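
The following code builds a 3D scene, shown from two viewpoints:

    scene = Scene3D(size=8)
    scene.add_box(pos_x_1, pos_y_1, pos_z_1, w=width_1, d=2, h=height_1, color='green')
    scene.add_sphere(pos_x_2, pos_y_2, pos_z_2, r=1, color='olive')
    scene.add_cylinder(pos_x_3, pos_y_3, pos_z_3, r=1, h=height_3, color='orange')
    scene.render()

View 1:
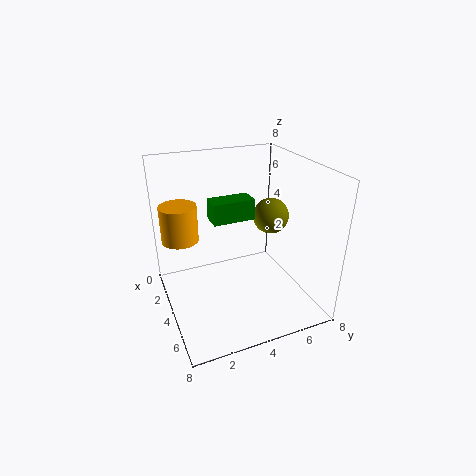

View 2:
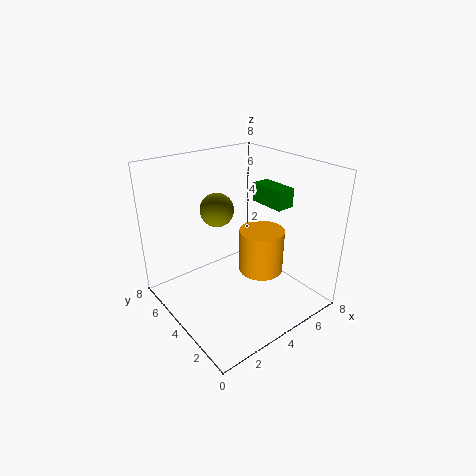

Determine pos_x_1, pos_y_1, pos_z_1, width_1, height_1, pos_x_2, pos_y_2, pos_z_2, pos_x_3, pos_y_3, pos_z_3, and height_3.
pos_x_1 = 5
pos_y_1 = 2
pos_z_1 = 6
width_1 = 1
height_1 = 1
pos_x_2 = 4
pos_y_2 = 6
pos_z_2 = 5
pos_x_3 = 3
pos_y_3 = 1
pos_z_3 = 4
height_3 = 2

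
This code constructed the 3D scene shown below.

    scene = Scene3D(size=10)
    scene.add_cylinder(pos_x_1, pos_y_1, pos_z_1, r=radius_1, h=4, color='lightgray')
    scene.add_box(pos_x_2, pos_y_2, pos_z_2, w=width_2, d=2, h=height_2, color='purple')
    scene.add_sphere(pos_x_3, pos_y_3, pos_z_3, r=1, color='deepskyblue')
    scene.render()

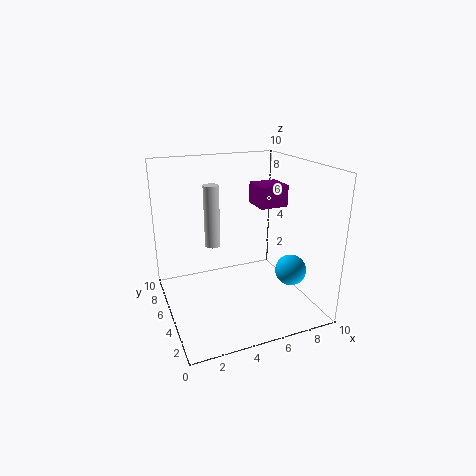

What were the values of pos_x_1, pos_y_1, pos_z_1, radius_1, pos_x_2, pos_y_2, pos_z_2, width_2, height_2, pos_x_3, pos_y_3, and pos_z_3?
pos_x_1 = 3, pos_y_1 = 4.5, pos_z_1 = 5, radius_1 = 0.5, pos_x_2 = 6.5, pos_y_2 = 4.5, pos_z_2 = 7, width_2 = 2, height_2 = 1.5, pos_x_3 = 7.5, pos_y_3 = 2, pos_z_3 = 3.5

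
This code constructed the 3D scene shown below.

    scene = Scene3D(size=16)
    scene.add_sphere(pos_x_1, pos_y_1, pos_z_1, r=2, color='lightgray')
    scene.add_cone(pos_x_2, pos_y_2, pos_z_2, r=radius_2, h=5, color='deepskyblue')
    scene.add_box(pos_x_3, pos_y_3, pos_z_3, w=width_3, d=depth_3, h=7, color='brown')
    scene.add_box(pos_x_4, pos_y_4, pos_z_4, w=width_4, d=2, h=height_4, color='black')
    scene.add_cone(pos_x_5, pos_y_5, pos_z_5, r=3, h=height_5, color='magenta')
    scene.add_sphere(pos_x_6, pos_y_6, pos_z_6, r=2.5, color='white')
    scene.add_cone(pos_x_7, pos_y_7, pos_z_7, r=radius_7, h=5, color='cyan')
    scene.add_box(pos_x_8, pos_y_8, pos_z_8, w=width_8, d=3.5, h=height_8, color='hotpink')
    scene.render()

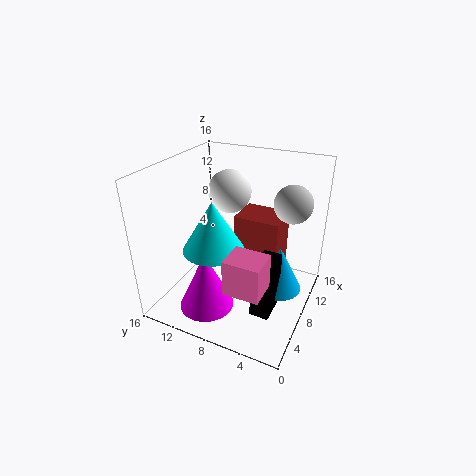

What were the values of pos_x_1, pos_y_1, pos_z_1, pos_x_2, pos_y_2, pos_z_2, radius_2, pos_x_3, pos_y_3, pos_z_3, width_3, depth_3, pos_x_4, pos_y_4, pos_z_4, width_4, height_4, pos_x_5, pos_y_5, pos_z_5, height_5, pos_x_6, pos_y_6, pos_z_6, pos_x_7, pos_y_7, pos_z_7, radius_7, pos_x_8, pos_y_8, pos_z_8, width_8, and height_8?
pos_x_1 = 9.5
pos_y_1 = 2.5
pos_z_1 = 12.5
pos_x_2 = 8
pos_y_2 = 3
pos_z_2 = 3
radius_2 = 2.5
pos_x_3 = 8
pos_y_3 = 3.5
pos_z_3 = 3.5
width_3 = 4
depth_3 = 5
pos_x_4 = 3.5
pos_y_4 = 2.5
pos_z_4 = 2
width_4 = 3.5
height_4 = 6
pos_x_5 = 4
pos_y_5 = 10
pos_z_5 = 1
height_5 = 6.5
pos_x_6 = 11
pos_y_6 = 10.5
pos_z_6 = 12
pos_x_7 = 3.5
pos_y_7 = 8.5
pos_z_7 = 9
radius_7 = 3
pos_x_8 = 0.5
pos_y_8 = 2.5
pos_z_8 = 6.5
width_8 = 3
height_8 = 3.5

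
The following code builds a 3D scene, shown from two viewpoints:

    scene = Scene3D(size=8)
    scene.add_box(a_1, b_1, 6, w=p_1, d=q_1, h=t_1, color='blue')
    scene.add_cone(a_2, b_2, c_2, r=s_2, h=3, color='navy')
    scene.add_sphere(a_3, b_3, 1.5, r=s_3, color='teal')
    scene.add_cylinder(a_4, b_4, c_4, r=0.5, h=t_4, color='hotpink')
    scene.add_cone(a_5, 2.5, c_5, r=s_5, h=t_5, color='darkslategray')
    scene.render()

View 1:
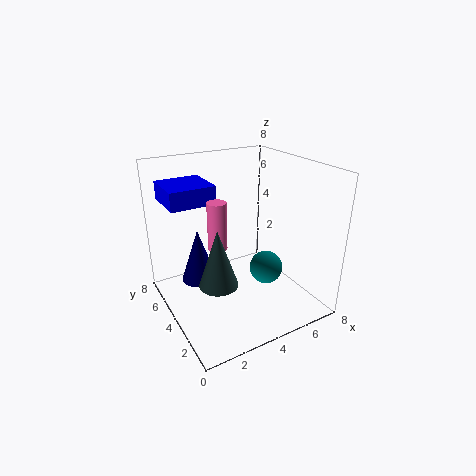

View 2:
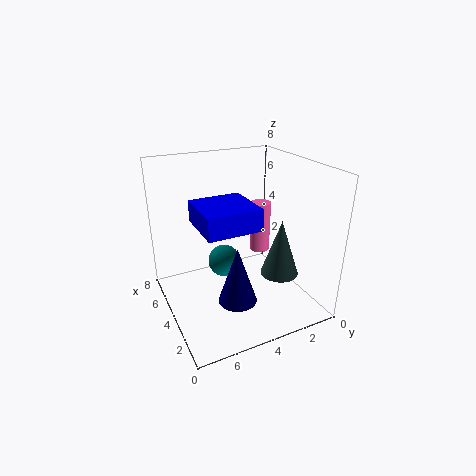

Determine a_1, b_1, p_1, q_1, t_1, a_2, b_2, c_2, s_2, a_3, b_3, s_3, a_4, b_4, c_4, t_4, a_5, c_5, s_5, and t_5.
a_1 = 0.5
b_1 = 4.5
p_1 = 2.5
q_1 = 2.5
t_1 = 1
a_2 = 2
b_2 = 5
c_2 = 1.5
s_2 = 1
a_3 = 6
b_3 = 4
s_3 = 1
a_4 = 2.5
b_4 = 3.5
c_4 = 4
t_4 = 2.5
a_5 = 2
c_5 = 2.5
s_5 = 1
t_5 = 3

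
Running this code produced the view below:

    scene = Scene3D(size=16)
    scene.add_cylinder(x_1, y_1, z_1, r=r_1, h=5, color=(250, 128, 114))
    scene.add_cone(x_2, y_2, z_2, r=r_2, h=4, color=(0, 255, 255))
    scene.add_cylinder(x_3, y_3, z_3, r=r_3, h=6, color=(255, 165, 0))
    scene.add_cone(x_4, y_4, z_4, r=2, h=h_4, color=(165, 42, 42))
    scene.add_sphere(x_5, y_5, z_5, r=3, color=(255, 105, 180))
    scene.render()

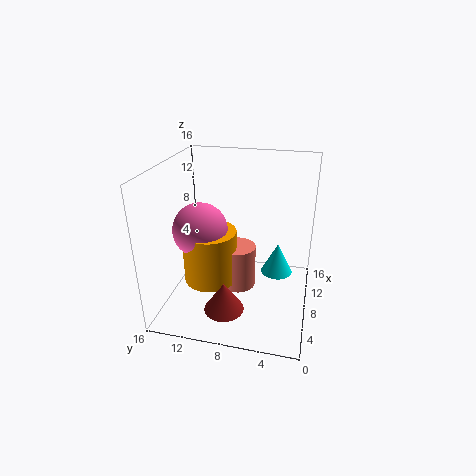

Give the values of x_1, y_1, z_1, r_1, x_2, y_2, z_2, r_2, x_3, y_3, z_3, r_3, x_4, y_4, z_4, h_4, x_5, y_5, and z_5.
x_1 = 8, y_1 = 8, z_1 = 2, r_1 = 2, x_2 = 13, y_2 = 4, z_2 = 1, r_2 = 2, x_3 = 7, y_3 = 11, z_3 = 3, r_3 = 3, x_4 = 2, y_4 = 8, z_4 = 3, h_4 = 3, x_5 = 7, y_5 = 12, z_5 = 9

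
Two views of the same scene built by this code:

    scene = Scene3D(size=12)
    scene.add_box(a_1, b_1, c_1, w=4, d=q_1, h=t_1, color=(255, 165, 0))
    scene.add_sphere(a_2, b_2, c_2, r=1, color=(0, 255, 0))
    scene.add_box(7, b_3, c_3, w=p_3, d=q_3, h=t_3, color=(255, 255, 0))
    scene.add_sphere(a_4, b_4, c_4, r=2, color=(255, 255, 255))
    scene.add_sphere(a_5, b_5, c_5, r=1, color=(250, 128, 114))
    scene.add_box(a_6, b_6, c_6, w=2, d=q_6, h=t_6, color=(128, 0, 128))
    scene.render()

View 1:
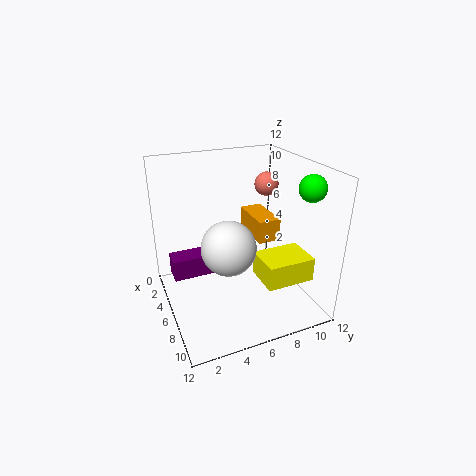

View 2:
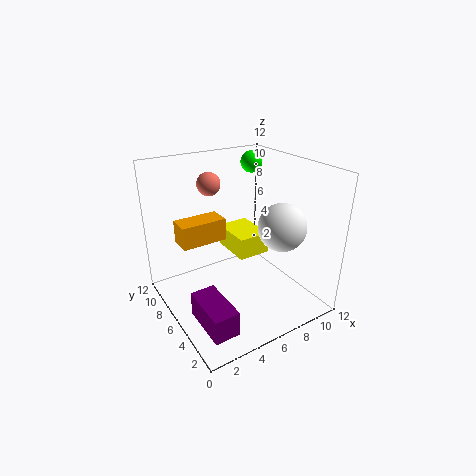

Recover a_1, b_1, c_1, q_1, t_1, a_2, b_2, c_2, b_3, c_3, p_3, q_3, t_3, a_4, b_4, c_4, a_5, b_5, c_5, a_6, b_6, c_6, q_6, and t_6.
a_1 = 2; b_1 = 8; c_1 = 5; q_1 = 2; t_1 = 2; a_2 = 10; b_2 = 10; c_2 = 11; b_3 = 7; c_3 = 3; p_3 = 3; q_3 = 4; t_3 = 2; a_4 = 9; b_4 = 4; c_4 = 7; a_5 = 5; b_5 = 9; c_5 = 10; a_6 = 1; b_6 = 1; c_6 = 1; q_6 = 4; t_6 = 2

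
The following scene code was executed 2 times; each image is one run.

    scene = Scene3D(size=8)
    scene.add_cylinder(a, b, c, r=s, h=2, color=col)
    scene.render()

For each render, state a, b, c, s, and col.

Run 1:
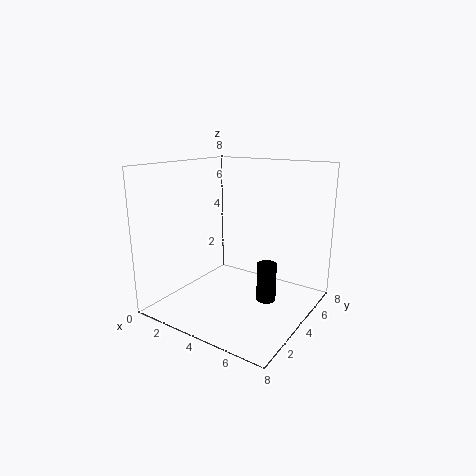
a = 6.25, b = 3.25, c = 1.25, s = 0.5, col = 'black'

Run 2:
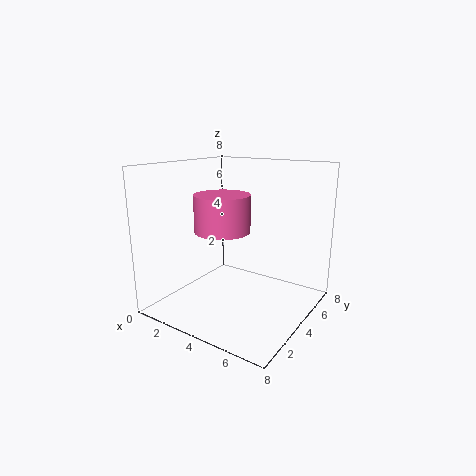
a = 3.5, b = 3.25, c = 4.5, s = 1.5, col = 'hotpink'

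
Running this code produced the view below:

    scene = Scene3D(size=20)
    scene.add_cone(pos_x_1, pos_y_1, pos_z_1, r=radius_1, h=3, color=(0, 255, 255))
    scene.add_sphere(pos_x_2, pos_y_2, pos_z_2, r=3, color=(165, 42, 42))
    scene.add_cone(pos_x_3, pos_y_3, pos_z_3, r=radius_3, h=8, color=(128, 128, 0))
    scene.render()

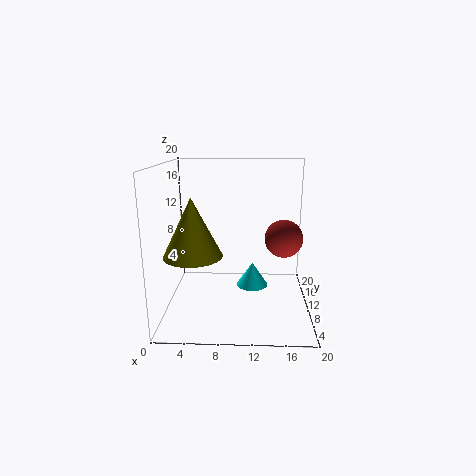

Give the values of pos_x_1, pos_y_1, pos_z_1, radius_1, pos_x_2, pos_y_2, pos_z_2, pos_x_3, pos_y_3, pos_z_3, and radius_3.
pos_x_1 = 12; pos_y_1 = 6; pos_z_1 = 5; radius_1 = 2; pos_x_2 = 17; pos_y_2 = 16; pos_z_2 = 8; pos_x_3 = 4; pos_y_3 = 8; pos_z_3 = 8; radius_3 = 4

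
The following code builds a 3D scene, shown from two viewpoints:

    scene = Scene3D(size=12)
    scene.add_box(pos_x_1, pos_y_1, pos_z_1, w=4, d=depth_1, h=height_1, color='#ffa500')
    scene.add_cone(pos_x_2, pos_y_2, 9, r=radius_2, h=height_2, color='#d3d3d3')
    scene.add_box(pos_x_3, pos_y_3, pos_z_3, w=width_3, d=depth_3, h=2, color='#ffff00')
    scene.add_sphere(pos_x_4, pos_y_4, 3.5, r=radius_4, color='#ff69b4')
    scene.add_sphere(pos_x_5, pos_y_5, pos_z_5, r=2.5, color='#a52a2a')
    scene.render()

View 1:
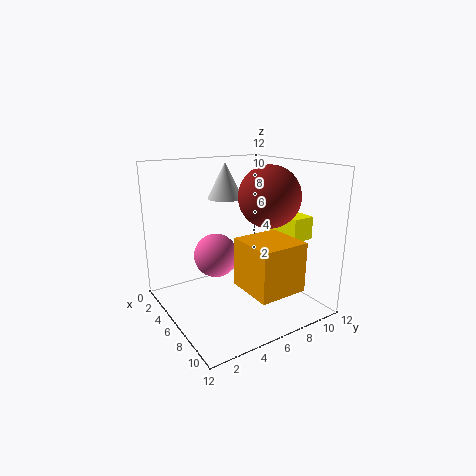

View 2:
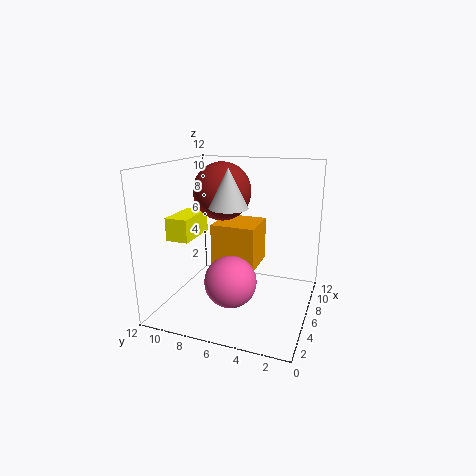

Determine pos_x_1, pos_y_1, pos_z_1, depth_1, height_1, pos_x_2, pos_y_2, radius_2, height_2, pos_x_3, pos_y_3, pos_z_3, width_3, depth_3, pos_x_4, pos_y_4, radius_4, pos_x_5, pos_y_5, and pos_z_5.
pos_x_1 = 7
pos_y_1 = 5
pos_z_1 = 2.5
depth_1 = 4
height_1 = 4
pos_x_2 = 4
pos_y_2 = 6
radius_2 = 1.5
height_2 = 3
pos_x_3 = 4.5
pos_y_3 = 10
pos_z_3 = 5.5
width_3 = 4
depth_3 = 2
pos_x_4 = 3
pos_y_4 = 5.5
radius_4 = 2
pos_x_5 = 7.5
pos_y_5 = 8
pos_z_5 = 9.5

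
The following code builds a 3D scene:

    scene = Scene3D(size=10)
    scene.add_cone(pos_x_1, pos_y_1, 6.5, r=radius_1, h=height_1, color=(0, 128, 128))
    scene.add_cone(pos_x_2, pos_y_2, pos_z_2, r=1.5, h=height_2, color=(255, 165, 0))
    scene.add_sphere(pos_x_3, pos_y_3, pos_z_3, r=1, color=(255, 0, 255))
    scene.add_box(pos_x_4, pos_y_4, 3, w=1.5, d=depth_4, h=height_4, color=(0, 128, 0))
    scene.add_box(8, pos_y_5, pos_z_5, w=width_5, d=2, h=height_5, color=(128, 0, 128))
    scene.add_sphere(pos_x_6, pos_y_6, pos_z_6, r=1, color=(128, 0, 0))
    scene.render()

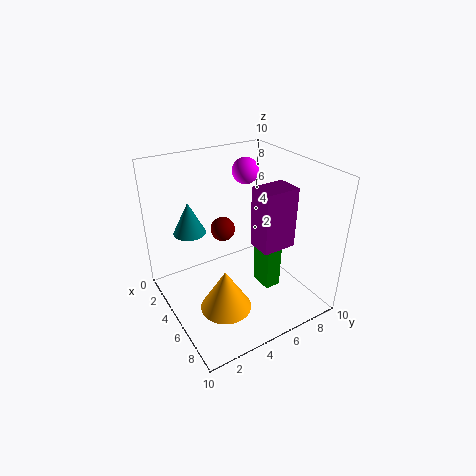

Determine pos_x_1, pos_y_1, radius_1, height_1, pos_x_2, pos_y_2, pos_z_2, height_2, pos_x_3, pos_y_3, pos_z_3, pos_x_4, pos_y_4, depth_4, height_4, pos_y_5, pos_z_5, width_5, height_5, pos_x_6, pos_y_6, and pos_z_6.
pos_x_1 = 5
pos_y_1 = 1.5
radius_1 = 1
height_1 = 2
pos_x_2 = 8.5
pos_y_2 = 2
pos_z_2 = 3
height_2 = 2.5
pos_x_3 = 2
pos_y_3 = 7.5
pos_z_3 = 8.5
pos_x_4 = 7
pos_y_4 = 5
depth_4 = 1
height_4 = 3.5
pos_y_5 = 4
pos_z_5 = 6.5
width_5 = 1.5
height_5 = 3.5
pos_x_6 = 1
pos_y_6 = 6
pos_z_6 = 3.5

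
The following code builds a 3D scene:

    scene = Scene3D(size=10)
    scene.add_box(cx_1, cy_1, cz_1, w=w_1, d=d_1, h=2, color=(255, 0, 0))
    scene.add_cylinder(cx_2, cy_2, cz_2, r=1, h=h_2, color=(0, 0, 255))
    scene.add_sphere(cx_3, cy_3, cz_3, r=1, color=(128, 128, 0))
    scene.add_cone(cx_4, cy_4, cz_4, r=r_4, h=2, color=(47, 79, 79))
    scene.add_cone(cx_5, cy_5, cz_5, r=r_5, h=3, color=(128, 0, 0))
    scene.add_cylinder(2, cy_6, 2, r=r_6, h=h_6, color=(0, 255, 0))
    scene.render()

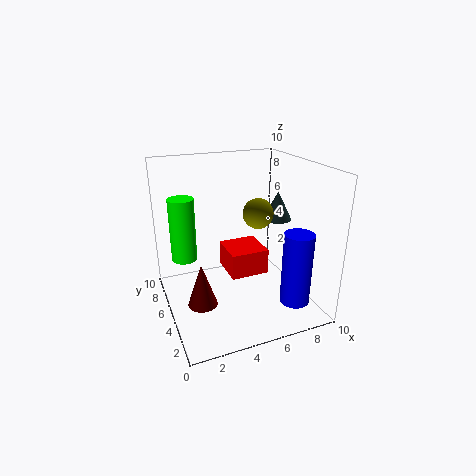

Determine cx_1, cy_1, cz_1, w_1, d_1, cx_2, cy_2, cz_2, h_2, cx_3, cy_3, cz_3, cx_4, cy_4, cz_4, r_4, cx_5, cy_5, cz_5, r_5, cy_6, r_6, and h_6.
cx_1 = 5, cy_1 = 6, cz_1 = 1, w_1 = 3, d_1 = 3, cx_2 = 8, cy_2 = 2, cz_2 = 1, h_2 = 5, cx_3 = 6, cy_3 = 4, cz_3 = 7, cx_4 = 8, cy_4 = 5, cz_4 = 6, r_4 = 1, cx_5 = 2, cy_5 = 4, cz_5 = 1, r_5 = 1, cy_6 = 9, r_6 = 1, h_6 = 5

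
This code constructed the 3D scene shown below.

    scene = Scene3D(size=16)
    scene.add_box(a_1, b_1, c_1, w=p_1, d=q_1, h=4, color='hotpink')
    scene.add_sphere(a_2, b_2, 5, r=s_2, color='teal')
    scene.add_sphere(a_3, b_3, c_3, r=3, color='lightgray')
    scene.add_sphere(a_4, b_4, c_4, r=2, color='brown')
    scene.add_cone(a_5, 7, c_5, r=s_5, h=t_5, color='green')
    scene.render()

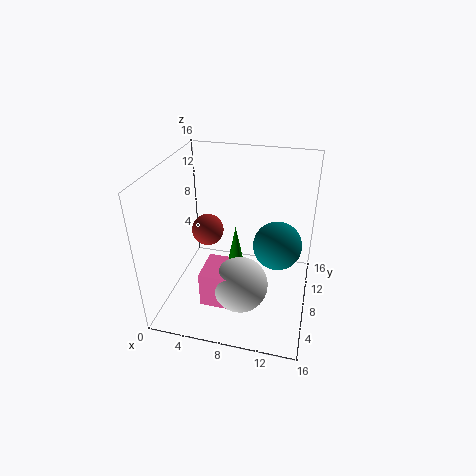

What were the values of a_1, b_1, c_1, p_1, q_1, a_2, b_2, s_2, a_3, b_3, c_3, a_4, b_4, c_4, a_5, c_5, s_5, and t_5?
a_1 = 5
b_1 = 3
c_1 = 2
p_1 = 5
q_1 = 4
a_2 = 12
b_2 = 12
s_2 = 3
a_3 = 9
b_3 = 5
c_3 = 4
a_4 = 3
b_4 = 12
c_4 = 6
a_5 = 8
c_5 = 5
s_5 = 1
t_5 = 5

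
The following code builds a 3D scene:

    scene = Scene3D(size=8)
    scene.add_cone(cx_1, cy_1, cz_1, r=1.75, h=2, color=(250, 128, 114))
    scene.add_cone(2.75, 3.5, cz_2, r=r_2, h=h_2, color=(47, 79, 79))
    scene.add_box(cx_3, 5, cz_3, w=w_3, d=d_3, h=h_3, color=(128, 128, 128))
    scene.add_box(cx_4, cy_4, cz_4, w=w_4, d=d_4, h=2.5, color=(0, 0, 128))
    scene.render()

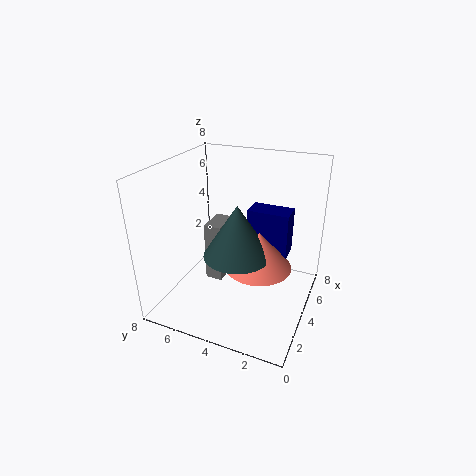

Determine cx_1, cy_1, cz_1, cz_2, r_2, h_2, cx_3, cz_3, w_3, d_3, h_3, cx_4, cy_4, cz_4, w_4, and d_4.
cx_1 = 3.25
cy_1 = 2.5
cz_1 = 3
cz_2 = 3.75
r_2 = 1.75
h_2 = 2.75
cx_3 = 3.75
cz_3 = 1
w_3 = 1.75
d_3 = 1
h_3 = 3.5
cx_4 = 4
cy_4 = 1.25
cz_4 = 3.25
w_4 = 1.25
d_4 = 2.25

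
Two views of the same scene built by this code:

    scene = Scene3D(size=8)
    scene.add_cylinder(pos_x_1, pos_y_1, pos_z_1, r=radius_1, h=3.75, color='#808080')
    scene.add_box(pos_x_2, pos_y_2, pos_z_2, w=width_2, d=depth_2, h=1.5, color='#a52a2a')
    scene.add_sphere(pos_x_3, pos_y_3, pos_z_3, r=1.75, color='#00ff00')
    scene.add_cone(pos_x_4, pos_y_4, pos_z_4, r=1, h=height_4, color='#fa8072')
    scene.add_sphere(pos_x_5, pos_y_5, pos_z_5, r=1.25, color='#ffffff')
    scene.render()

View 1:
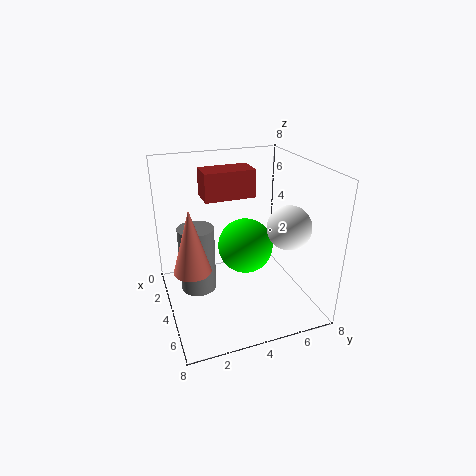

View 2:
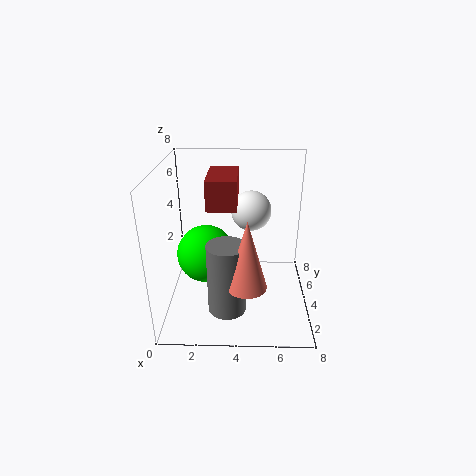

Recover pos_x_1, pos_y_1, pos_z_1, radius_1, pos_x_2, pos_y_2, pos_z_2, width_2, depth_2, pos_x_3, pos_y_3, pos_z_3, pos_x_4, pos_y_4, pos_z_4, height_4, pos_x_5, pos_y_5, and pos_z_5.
pos_x_1 = 3.5
pos_y_1 = 1.75
pos_z_1 = 1
radius_1 = 1
pos_x_2 = 2.5
pos_y_2 = 2.25
pos_z_2 = 6.25
width_2 = 1.5
depth_2 = 2.75
pos_x_3 = 2
pos_y_3 = 5.25
pos_z_3 = 2.25
pos_x_4 = 4.5
pos_y_4 = 1.25
pos_z_4 = 2.75
height_4 = 3.5
pos_x_5 = 4.75
pos_y_5 = 6.75
pos_z_5 = 4.5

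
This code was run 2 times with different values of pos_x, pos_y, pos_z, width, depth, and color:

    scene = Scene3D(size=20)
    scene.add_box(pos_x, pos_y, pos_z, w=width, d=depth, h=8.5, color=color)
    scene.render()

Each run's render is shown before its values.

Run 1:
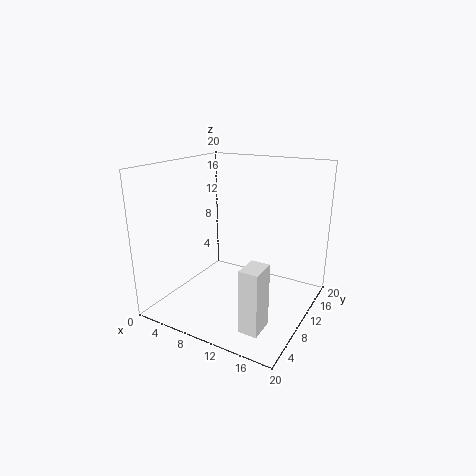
pos_x = 14
pos_y = 3
pos_z = 0.5
width = 2.5
depth = 3.5
color = 'white'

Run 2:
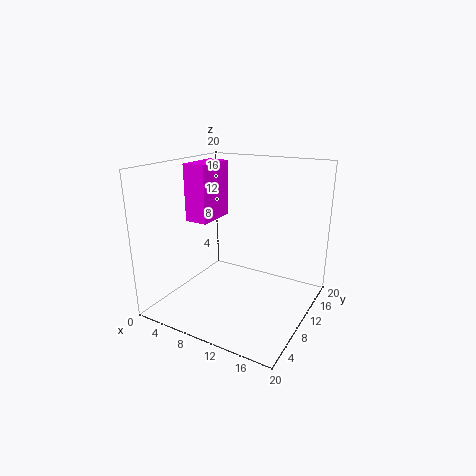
pos_x = 1
pos_y = 10
pos_z = 11
width = 3.5
depth = 6.5
color = 'magenta'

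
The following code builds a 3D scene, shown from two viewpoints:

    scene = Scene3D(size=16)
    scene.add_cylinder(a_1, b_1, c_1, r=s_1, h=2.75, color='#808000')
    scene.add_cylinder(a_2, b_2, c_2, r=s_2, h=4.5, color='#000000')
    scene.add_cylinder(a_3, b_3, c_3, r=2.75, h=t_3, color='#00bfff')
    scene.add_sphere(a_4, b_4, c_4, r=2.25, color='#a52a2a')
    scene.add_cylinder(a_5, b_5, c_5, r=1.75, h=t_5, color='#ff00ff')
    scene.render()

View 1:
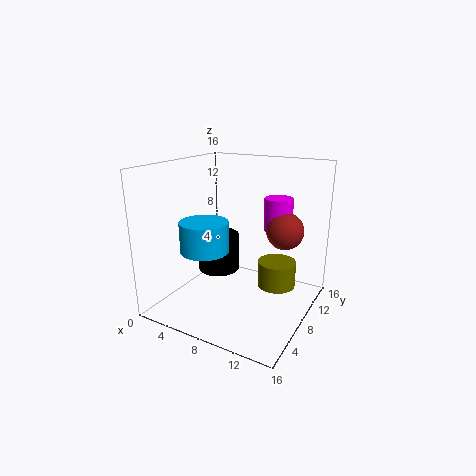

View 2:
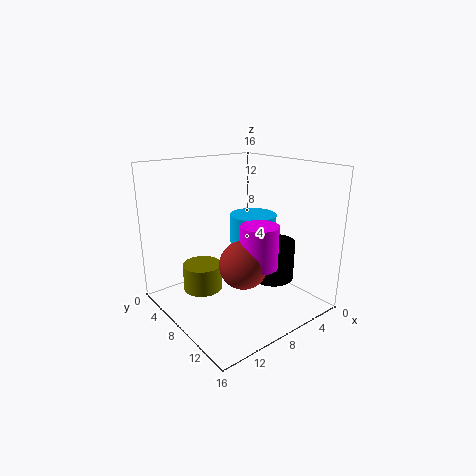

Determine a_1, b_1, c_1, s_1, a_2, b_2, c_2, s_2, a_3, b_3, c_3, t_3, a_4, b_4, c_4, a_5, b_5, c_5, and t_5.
a_1 = 12.75
b_1 = 8
c_1 = 3.5
s_1 = 2
a_2 = 4.25
b_2 = 9.75
c_2 = 2.75
s_2 = 2.5
a_3 = 4.5
b_3 = 6.5
c_3 = 6.25
t_3 = 3.5
a_4 = 11.5
b_4 = 13.25
c_4 = 7.75
a_5 = 10.25
b_5 = 14
c_5 = 7.5
t_5 = 4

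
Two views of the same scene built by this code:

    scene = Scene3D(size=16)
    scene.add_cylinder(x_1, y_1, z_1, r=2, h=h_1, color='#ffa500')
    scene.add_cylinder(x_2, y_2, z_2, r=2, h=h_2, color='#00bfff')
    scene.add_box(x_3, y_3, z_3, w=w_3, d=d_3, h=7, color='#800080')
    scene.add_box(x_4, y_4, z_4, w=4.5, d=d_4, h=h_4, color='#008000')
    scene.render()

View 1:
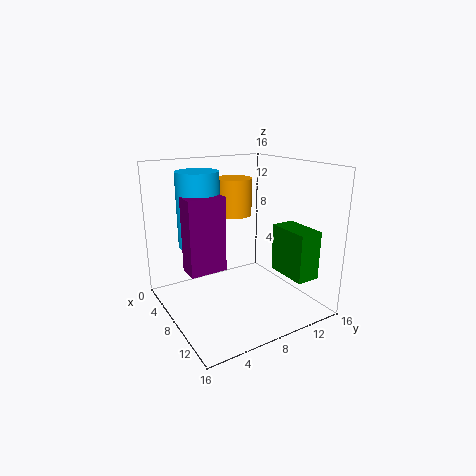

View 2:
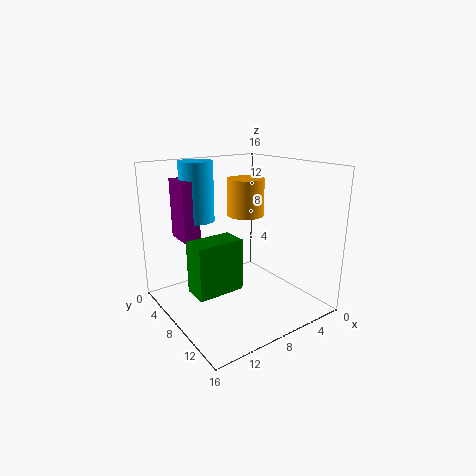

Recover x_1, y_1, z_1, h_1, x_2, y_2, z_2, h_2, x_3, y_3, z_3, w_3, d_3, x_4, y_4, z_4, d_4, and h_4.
x_1 = 7, y_1 = 8, z_1 = 10.5, h_1 = 4, x_2 = 10, y_2 = 2.5, z_2 = 9, h_2 = 7, x_3 = 10.5, y_3 = 0.5, z_3 = 7, w_3 = 2, d_3 = 3.5, x_4 = 11, y_4 = 10.5, z_4 = 5, d_4 = 2.5, h_4 = 5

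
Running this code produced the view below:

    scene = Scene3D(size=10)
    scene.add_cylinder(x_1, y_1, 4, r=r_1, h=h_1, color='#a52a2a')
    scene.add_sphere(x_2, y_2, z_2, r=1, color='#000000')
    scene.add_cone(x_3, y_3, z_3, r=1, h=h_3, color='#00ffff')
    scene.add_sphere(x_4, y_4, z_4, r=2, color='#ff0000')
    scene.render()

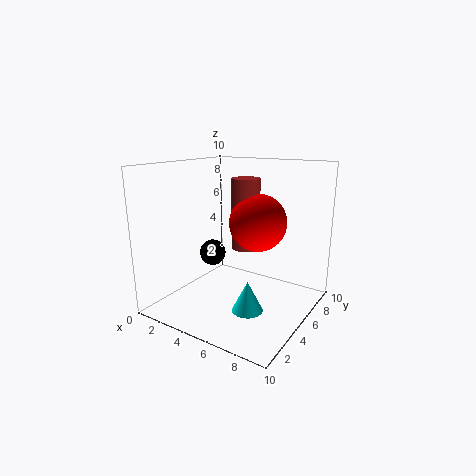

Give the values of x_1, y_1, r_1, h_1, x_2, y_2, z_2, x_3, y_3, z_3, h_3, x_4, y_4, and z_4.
x_1 = 5
y_1 = 6
r_1 = 1
h_1 = 5
x_2 = 2
y_2 = 6
z_2 = 3
x_3 = 7
y_3 = 3
z_3 = 1
h_3 = 2
x_4 = 6
y_4 = 6
z_4 = 6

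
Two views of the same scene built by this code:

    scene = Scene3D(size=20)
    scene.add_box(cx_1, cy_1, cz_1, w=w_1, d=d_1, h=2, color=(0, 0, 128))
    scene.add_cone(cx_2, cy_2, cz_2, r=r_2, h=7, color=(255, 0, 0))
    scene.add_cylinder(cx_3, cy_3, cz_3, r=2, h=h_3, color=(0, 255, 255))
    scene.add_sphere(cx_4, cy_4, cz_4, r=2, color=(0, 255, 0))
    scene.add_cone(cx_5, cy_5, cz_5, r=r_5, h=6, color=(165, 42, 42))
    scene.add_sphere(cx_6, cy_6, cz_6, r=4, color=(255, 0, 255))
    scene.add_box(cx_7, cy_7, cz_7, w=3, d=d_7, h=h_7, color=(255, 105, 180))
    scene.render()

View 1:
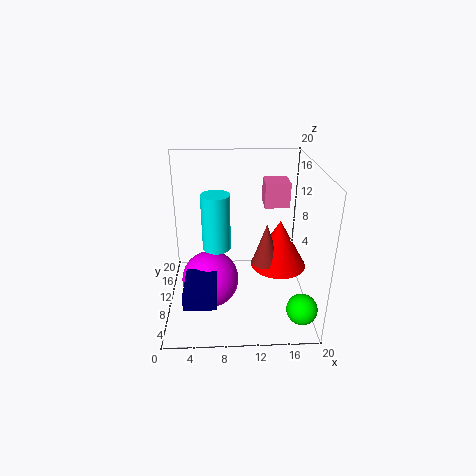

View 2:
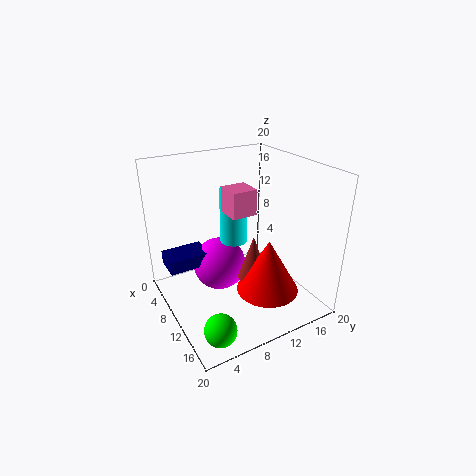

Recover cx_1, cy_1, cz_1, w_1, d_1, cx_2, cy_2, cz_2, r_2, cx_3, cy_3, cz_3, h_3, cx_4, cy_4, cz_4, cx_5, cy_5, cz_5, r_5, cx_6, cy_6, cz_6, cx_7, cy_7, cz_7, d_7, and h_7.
cx_1 = 3; cy_1 = 1; cz_1 = 5; w_1 = 4; d_1 = 6; cx_2 = 16; cy_2 = 11; cz_2 = 5; r_2 = 4; cx_3 = 7; cy_3 = 11; cz_3 = 8; h_3 = 8; cx_4 = 18; cy_4 = 3; cz_4 = 3; cx_5 = 14; cy_5 = 10; cz_5 = 6; r_5 = 2; cx_6 = 6; cy_6 = 9; cz_6 = 4; cx_7 = 13; cy_7 = 6; cz_7 = 16; d_7 = 3; h_7 = 3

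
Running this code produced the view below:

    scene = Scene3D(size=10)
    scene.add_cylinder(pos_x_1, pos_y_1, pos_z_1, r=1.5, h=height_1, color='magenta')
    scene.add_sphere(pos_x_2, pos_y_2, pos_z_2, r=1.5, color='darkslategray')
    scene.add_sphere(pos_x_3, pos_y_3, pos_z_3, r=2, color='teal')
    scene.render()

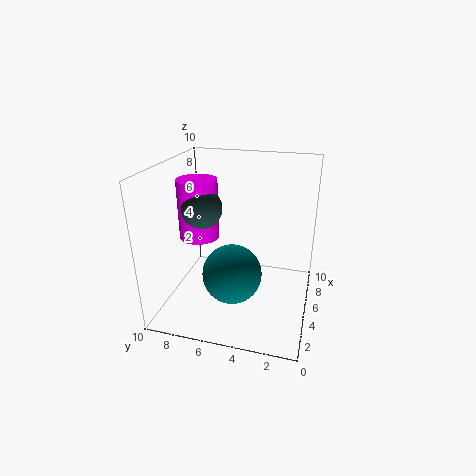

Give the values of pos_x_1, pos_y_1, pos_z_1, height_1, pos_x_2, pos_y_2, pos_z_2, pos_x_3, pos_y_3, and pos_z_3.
pos_x_1 = 6.5; pos_y_1 = 8.5; pos_z_1 = 4; height_1 = 4.5; pos_x_2 = 6; pos_y_2 = 8; pos_z_2 = 6.5; pos_x_3 = 3.5; pos_y_3 = 5; pos_z_3 = 3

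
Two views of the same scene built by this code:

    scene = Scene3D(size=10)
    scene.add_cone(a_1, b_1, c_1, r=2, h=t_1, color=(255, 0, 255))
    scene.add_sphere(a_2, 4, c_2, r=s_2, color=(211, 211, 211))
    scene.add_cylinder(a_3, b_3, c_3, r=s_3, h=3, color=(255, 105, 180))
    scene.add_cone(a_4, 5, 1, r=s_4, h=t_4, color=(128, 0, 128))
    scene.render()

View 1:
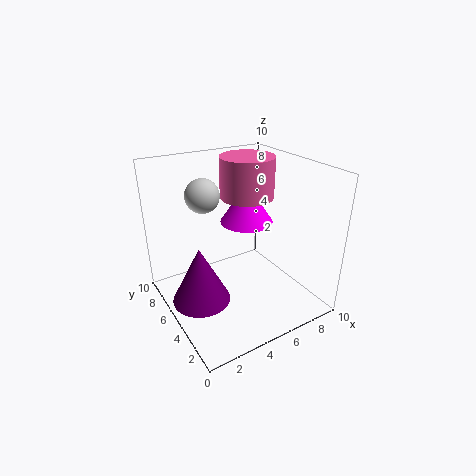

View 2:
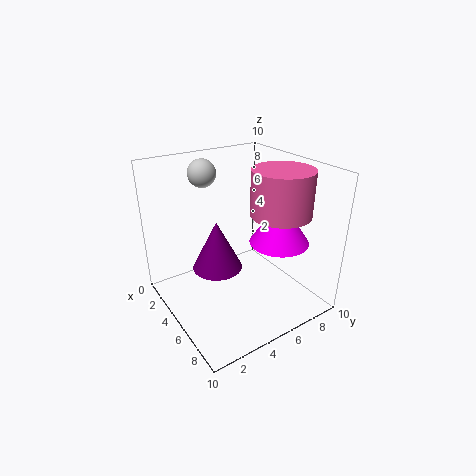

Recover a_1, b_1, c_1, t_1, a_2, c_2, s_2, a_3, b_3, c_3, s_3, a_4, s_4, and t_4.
a_1 = 7; b_1 = 7; c_1 = 5; t_1 = 3; a_2 = 2; c_2 = 9; s_2 = 1; a_3 = 7; b_3 = 7; c_3 = 7; s_3 = 2; a_4 = 2; s_4 = 2; t_4 = 4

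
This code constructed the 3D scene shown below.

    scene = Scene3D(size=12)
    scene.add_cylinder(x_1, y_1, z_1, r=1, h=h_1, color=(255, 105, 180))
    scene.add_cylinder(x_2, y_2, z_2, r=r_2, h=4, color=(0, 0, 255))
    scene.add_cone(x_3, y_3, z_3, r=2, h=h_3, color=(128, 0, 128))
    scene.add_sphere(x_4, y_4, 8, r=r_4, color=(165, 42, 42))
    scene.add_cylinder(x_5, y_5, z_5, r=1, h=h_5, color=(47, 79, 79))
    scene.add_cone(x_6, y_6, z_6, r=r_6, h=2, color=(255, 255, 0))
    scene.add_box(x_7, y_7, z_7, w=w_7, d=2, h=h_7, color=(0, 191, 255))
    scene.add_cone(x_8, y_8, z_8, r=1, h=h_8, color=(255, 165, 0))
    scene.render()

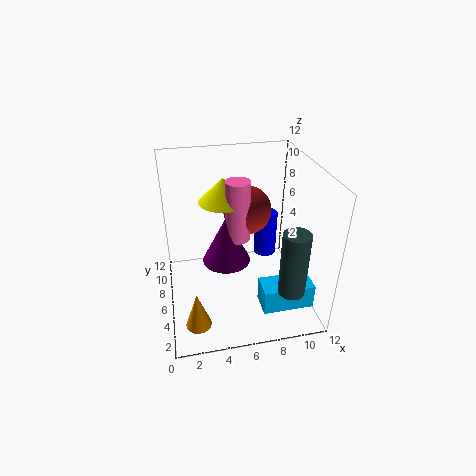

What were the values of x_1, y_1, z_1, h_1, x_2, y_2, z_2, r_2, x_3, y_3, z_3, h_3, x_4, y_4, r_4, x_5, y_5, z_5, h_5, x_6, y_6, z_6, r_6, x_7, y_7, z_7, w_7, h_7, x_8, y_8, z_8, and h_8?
x_1 = 6
y_1 = 6
z_1 = 6
h_1 = 5
x_2 = 9
y_2 = 8
z_2 = 3
r_2 = 1
x_3 = 5
y_3 = 6
z_3 = 4
h_3 = 4
x_4 = 7
y_4 = 7
r_4 = 2
x_5 = 9
y_5 = 1
z_5 = 4
h_5 = 5
x_6 = 5
y_6 = 7
z_6 = 9
r_6 = 2
x_7 = 7
y_7 = 1
z_7 = 2
w_7 = 4
h_7 = 2
x_8 = 2
y_8 = 2
z_8 = 1
h_8 = 3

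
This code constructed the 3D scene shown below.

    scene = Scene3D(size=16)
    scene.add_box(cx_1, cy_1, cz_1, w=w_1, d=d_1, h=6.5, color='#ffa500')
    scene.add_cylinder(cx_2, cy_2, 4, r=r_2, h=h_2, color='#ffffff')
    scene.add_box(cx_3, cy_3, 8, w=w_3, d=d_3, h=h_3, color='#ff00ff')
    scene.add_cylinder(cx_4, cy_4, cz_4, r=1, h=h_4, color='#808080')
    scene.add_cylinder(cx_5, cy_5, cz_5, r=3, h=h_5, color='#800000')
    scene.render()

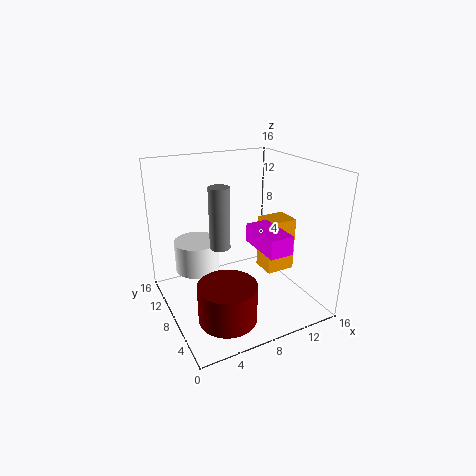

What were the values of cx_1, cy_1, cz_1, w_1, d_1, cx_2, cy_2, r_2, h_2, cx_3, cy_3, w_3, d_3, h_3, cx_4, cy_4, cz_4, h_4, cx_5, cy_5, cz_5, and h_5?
cx_1 = 12
cy_1 = 7.5
cz_1 = 2.5
w_1 = 3.5
d_1 = 3
cx_2 = 4
cy_2 = 10.5
r_2 = 2.5
h_2 = 3.5
cx_3 = 8.5
cy_3 = 2
w_3 = 2.5
d_3 = 5
h_3 = 2
cx_4 = 4.5
cy_4 = 5
cz_4 = 9
h_4 = 6
cx_5 = 4.5
cy_5 = 3.5
cz_5 = 1.5
h_5 = 4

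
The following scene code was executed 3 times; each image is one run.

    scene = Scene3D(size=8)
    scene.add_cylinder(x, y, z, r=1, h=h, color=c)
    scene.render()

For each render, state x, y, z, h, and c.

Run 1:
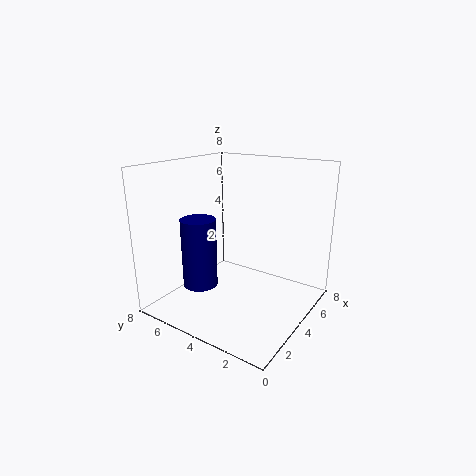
x = 3, y = 6, z = 1, h = 4, c = 'navy'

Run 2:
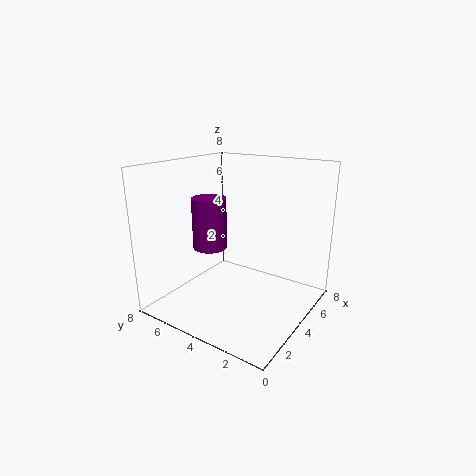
x = 4, y = 6, z = 3, h = 3, c = 'purple'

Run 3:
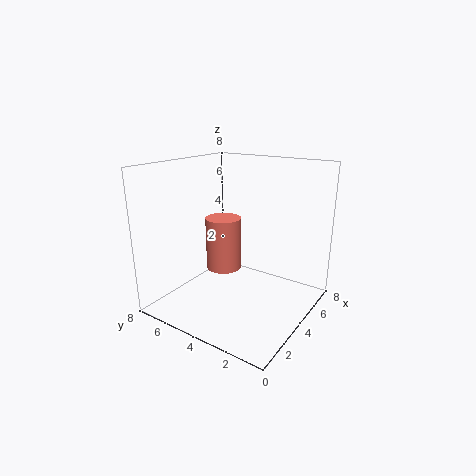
x = 4, y = 5, z = 2, h = 3, c = 'salmon'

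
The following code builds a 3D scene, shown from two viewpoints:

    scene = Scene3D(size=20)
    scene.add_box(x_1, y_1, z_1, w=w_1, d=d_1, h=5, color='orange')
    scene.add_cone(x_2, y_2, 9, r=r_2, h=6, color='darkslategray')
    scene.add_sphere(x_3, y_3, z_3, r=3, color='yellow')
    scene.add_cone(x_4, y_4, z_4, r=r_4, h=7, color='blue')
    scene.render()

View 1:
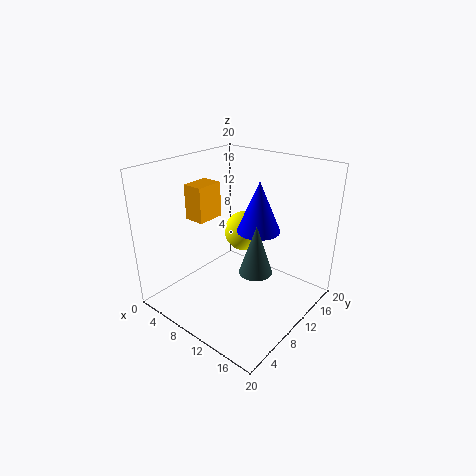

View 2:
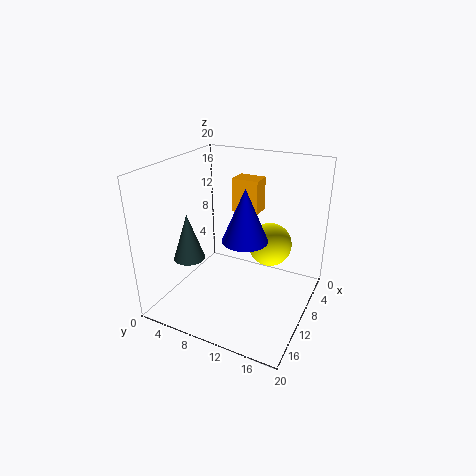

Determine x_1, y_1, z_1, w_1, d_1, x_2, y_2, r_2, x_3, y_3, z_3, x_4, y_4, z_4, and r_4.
x_1 = 3, y_1 = 7, z_1 = 12, w_1 = 3, d_1 = 4, x_2 = 16, y_2 = 6, r_2 = 2, x_3 = 8, y_3 = 14, z_3 = 9, x_4 = 12, y_4 = 12, z_4 = 11, r_4 = 3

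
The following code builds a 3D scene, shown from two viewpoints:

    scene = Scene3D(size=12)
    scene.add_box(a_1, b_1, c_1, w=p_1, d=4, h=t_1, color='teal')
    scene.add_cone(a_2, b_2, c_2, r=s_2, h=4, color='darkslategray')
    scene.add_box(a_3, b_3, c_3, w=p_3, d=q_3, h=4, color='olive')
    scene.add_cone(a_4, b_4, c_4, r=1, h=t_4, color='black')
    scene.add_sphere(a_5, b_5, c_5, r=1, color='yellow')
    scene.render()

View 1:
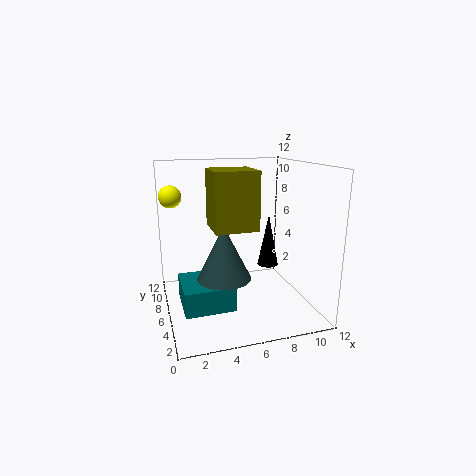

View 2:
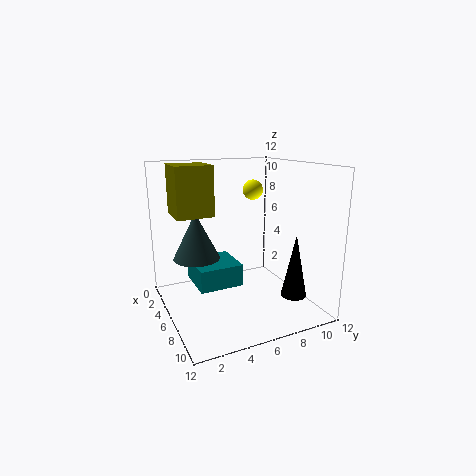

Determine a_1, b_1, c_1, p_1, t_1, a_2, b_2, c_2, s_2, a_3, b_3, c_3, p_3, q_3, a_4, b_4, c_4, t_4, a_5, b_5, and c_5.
a_1 = 1
b_1 = 3
c_1 = 1
p_1 = 4
t_1 = 2
a_2 = 4
b_2 = 3
c_2 = 4
s_2 = 2
a_3 = 3
b_3 = 1
c_3 = 8
p_3 = 3
q_3 = 3
a_4 = 10
b_4 = 9
c_4 = 2
t_4 = 5
a_5 = 1
b_5 = 10
c_5 = 9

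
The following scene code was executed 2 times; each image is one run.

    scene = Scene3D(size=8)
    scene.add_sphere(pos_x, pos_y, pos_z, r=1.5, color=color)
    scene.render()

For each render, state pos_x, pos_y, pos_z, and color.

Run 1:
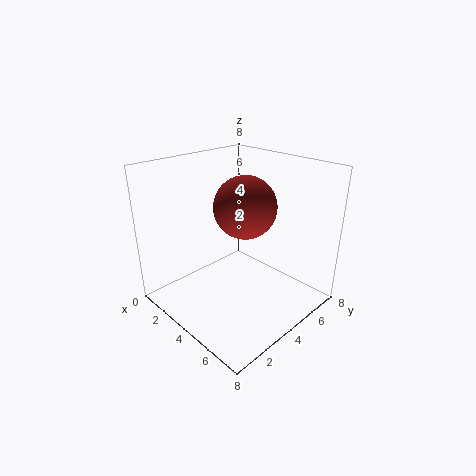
pos_x = 5.5; pos_y = 3; pos_z = 6.5; color = 'brown'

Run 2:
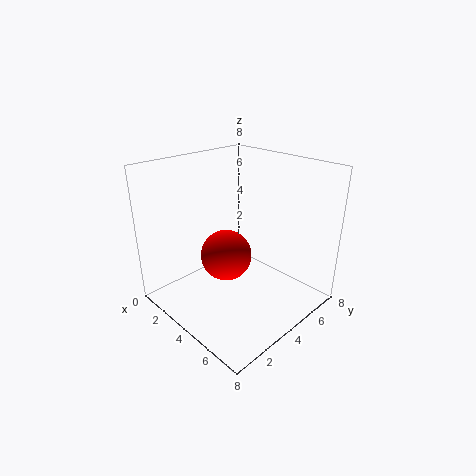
pos_x = 3; pos_y = 4; pos_z = 2.5; color = 'red'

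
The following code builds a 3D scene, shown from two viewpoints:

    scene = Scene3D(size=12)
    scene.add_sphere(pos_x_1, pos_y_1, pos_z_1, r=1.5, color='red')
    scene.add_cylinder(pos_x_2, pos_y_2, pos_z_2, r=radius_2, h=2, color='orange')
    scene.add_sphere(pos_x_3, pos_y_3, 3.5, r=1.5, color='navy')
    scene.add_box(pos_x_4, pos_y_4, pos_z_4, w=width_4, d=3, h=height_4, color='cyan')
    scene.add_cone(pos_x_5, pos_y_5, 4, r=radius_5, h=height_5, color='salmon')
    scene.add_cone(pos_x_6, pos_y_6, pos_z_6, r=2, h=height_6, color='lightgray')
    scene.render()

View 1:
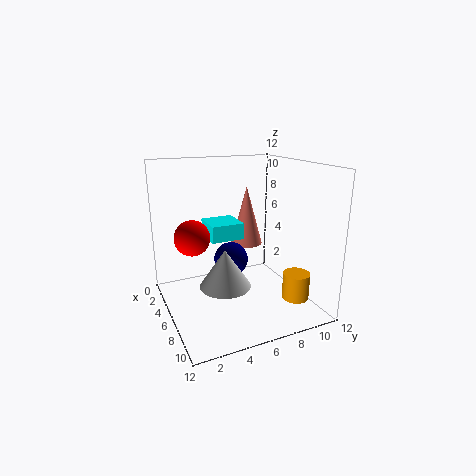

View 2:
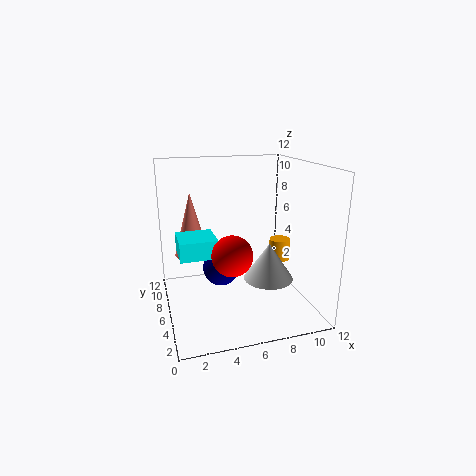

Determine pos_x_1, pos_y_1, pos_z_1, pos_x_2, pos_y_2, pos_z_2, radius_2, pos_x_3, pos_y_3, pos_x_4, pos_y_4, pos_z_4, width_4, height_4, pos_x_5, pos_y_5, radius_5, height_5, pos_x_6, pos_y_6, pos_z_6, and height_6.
pos_x_1 = 4.5, pos_y_1 = 2.5, pos_z_1 = 6, pos_x_2 = 11, pos_y_2 = 8.5, pos_z_2 = 2.5, radius_2 = 1, pos_x_3 = 4.5, pos_y_3 = 6, pos_x_4 = 1, pos_y_4 = 4.5, pos_z_4 = 5, width_4 = 3, height_4 = 1.5, pos_x_5 = 2.5, pos_y_5 = 8.5, radius_5 = 1.5, height_5 = 5.5, pos_x_6 = 8, pos_y_6 = 4, pos_z_6 = 3, height_6 = 3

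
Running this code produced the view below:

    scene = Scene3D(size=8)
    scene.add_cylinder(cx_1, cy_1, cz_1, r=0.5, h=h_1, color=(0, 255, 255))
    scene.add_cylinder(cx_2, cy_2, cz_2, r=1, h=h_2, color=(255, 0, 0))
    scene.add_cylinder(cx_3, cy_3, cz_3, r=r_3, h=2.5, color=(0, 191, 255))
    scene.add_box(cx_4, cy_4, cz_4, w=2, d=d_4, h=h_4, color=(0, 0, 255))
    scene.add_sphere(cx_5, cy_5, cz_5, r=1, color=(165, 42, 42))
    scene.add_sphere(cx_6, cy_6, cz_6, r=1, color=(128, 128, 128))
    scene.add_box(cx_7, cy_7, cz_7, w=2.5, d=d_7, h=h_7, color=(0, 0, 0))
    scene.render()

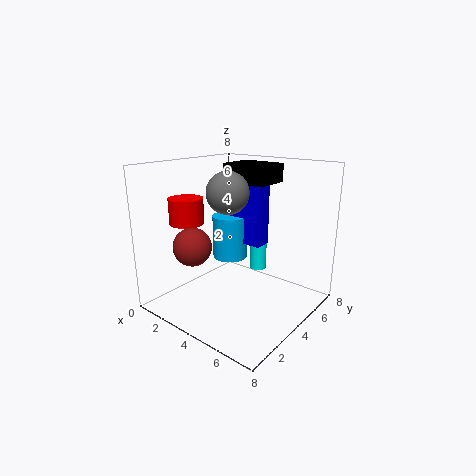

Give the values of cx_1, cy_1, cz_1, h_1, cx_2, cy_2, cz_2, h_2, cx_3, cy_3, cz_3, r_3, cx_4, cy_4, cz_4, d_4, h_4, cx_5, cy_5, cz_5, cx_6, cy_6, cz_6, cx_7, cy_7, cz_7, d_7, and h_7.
cx_1 = 4
cy_1 = 6
cz_1 = 1.5
h_1 = 2
cx_2 = 1
cy_2 = 3
cz_2 = 4.5
h_2 = 1.5
cx_3 = 3
cy_3 = 4.5
cz_3 = 2.5
r_3 = 1
cx_4 = 3
cy_4 = 4.5
cz_4 = 3.5
d_4 = 1
h_4 = 3.5
cx_5 = 3
cy_5 = 1.5
cz_5 = 4
cx_6 = 5
cy_6 = 2
cz_6 = 7
cx_7 = 3
cy_7 = 4
cz_7 = 7
d_7 = 2
h_7 = 1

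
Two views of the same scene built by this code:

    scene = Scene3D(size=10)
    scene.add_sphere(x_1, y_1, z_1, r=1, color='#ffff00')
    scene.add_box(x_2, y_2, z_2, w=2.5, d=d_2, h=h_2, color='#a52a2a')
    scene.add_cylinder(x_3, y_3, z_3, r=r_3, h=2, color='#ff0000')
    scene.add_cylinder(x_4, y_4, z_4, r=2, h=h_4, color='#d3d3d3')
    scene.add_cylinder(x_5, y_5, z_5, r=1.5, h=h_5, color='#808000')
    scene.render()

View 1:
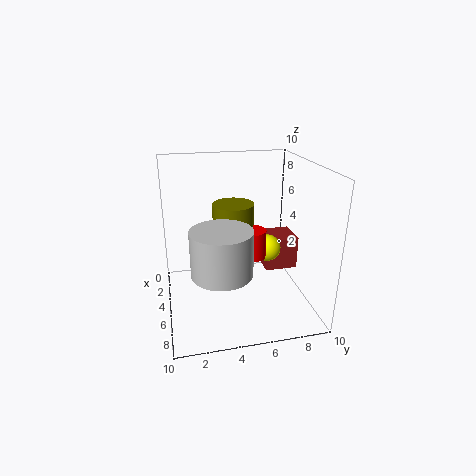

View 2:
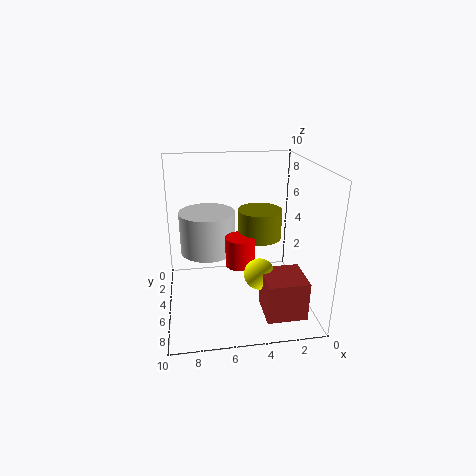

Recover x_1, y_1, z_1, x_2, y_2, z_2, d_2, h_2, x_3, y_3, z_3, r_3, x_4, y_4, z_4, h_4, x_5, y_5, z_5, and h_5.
x_1 = 4; y_1 = 7.5; z_1 = 3.5; x_2 = 1.5; y_2 = 7.5; z_2 = 1.5; d_2 = 2.5; h_2 = 2.5; x_3 = 5; y_3 = 6; z_3 = 3.5; r_3 = 1; x_4 = 7; y_4 = 3.5; z_4 = 3.5; h_4 = 3; x_5 = 3.5; y_5 = 5; z_5 = 5; h_5 = 2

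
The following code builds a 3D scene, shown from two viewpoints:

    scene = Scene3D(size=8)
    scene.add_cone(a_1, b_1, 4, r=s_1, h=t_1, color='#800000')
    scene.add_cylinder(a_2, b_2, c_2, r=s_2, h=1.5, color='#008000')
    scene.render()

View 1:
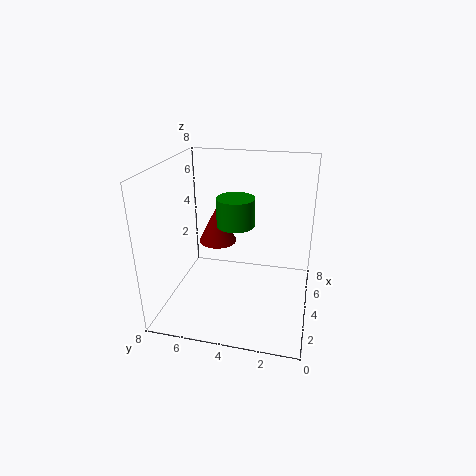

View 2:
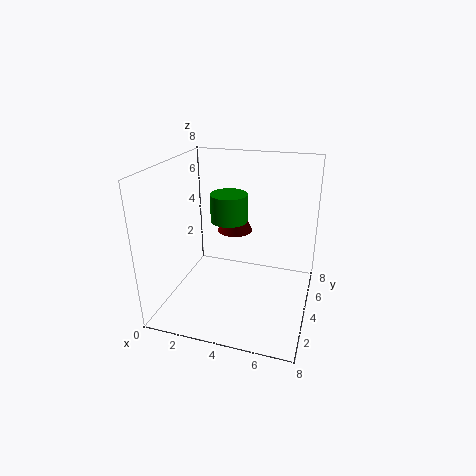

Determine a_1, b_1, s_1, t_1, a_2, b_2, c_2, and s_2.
a_1 = 3.5, b_1 = 5, s_1 = 1, t_1 = 2, a_2 = 3.5, b_2 = 4, c_2 = 5, s_2 = 1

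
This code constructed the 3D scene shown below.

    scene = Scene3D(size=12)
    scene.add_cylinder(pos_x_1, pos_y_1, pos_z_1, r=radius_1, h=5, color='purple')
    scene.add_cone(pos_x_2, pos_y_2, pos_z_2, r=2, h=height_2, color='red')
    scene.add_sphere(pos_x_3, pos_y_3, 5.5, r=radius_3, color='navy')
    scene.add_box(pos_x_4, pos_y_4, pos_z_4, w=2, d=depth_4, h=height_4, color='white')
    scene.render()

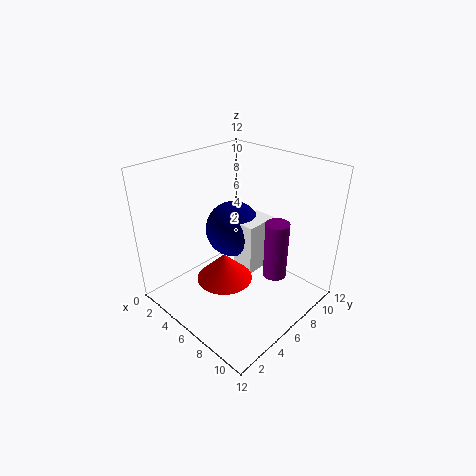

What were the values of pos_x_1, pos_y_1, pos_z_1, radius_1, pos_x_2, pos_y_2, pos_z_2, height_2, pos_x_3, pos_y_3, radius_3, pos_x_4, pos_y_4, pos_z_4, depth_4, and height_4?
pos_x_1 = 8.5, pos_y_1 = 8, pos_z_1 = 2.5, radius_1 = 1, pos_x_2 = 8, pos_y_2 = 2.5, pos_z_2 = 5, height_2 = 2, pos_x_3 = 4, pos_y_3 = 7.5, radius_3 = 2.5, pos_x_4 = 5, pos_y_4 = 6.5, pos_z_4 = 2.5, depth_4 = 3, height_4 = 4.5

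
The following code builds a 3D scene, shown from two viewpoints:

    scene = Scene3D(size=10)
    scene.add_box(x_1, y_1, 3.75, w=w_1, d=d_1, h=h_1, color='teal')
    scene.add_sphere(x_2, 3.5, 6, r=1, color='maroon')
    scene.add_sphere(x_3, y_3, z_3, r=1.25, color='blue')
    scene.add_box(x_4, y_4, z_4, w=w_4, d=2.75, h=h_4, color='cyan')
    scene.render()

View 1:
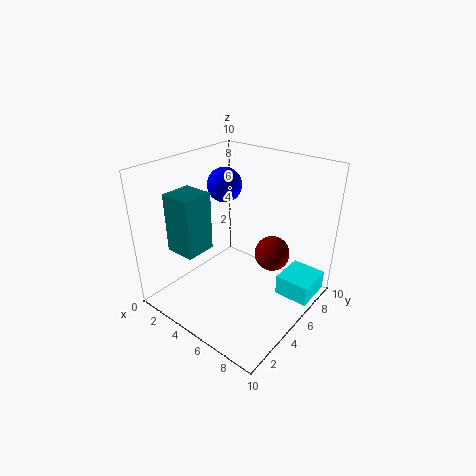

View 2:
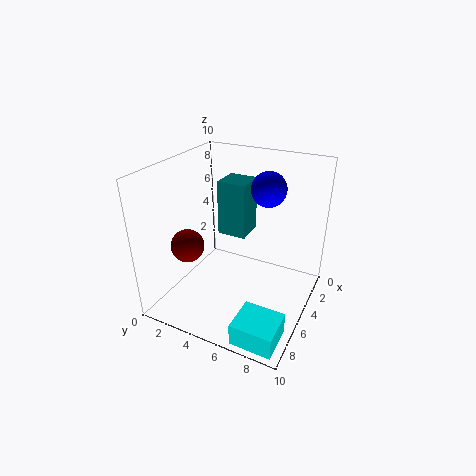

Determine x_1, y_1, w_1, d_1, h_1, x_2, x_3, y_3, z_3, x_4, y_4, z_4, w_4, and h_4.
x_1 = 0.75, y_1 = 2.25, w_1 = 2.25, d_1 = 2.25, h_1 = 4.25, x_2 = 8.75, x_3 = 2.75, y_3 = 6.25, z_3 = 8, x_4 = 7.25, y_4 = 6.75, z_4 = 0.25, w_4 = 2.5, h_4 = 1.5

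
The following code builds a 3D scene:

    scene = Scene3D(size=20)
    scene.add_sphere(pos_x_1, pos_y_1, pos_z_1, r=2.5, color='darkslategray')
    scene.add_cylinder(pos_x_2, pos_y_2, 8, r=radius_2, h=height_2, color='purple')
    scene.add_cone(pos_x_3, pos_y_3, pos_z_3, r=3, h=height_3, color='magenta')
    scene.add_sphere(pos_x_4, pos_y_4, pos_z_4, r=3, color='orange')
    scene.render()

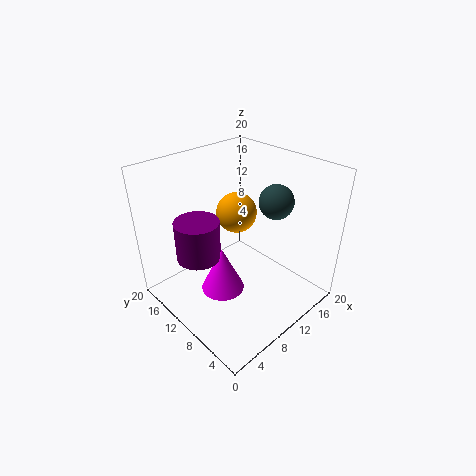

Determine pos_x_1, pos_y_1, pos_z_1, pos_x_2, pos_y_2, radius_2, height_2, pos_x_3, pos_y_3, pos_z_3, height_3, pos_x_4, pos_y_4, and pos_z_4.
pos_x_1 = 16, pos_y_1 = 8.5, pos_z_1 = 14, pos_x_2 = 5, pos_y_2 = 12.5, radius_2 = 3, height_2 = 5.5, pos_x_3 = 7, pos_y_3 = 10, pos_z_3 = 3, height_3 = 6.5, pos_x_4 = 13, pos_y_4 = 13.5, pos_z_4 = 11.5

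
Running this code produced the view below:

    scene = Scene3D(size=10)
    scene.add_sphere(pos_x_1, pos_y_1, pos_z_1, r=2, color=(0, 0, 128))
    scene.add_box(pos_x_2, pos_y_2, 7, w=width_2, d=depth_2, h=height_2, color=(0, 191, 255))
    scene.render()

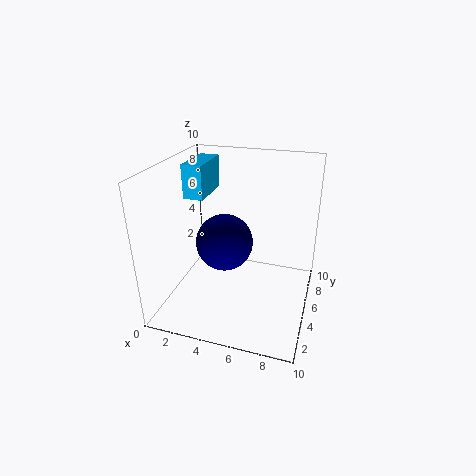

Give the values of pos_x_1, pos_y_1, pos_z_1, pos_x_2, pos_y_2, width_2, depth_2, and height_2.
pos_x_1 = 4; pos_y_1 = 5; pos_z_1 = 4.5; pos_x_2 = 0.5; pos_y_2 = 6; width_2 = 1.5; depth_2 = 3.5; height_2 = 2.5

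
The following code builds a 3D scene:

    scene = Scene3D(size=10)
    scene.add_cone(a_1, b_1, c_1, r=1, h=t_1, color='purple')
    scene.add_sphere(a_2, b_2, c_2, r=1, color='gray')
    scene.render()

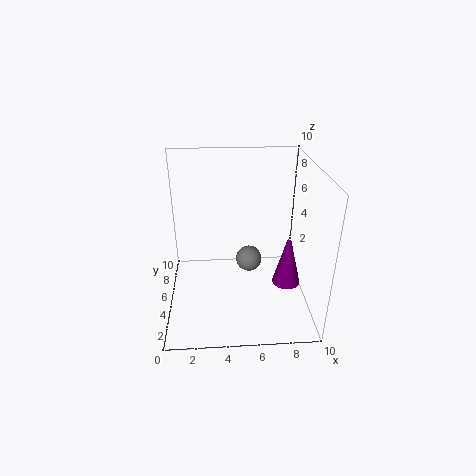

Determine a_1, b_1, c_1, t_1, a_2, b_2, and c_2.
a_1 = 8.5, b_1 = 4.5, c_1 = 1.5, t_1 = 4, a_2 = 6, b_2 = 7, c_2 = 2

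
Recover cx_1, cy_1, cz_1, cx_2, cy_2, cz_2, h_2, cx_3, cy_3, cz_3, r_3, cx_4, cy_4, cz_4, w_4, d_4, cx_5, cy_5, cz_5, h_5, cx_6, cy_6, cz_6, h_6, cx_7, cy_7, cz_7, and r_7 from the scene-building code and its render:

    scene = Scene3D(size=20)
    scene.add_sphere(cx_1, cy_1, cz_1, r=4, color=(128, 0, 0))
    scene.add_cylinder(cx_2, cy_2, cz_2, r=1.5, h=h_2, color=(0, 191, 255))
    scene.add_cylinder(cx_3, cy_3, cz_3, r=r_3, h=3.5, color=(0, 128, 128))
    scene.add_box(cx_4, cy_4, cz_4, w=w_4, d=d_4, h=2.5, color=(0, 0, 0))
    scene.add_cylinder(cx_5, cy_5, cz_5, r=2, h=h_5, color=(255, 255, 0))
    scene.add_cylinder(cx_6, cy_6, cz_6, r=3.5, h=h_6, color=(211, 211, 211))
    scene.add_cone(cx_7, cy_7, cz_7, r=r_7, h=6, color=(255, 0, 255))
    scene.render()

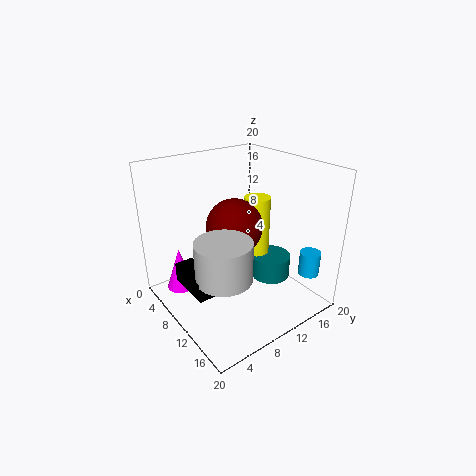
cx_1 = 8.5, cy_1 = 10.5, cz_1 = 11, cx_2 = 16, cy_2 = 18.5, cz_2 = 4, h_2 = 3.5, cx_3 = 10, cy_3 = 16.5, cz_3 = 1.5, r_3 = 3, cx_4 = 8.5, cy_4 = 1, cz_4 = 6, w_4 = 6, d_4 = 2.5, cx_5 = 7.5, cy_5 = 15.5, cz_5 = 5, h_5 = 9, cx_6 = 14.5, cy_6 = 4.5, cz_6 = 8, h_6 = 5, cx_7 = 5.5, cy_7 = 3, cz_7 = 2.5, r_7 = 2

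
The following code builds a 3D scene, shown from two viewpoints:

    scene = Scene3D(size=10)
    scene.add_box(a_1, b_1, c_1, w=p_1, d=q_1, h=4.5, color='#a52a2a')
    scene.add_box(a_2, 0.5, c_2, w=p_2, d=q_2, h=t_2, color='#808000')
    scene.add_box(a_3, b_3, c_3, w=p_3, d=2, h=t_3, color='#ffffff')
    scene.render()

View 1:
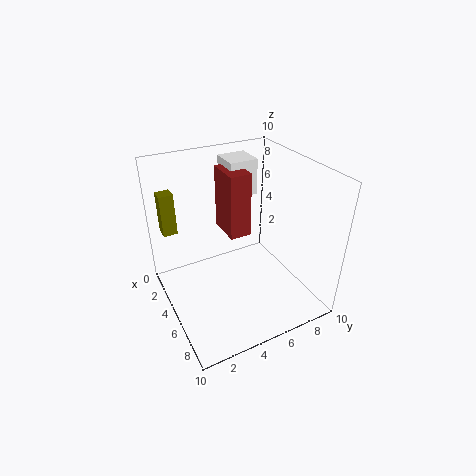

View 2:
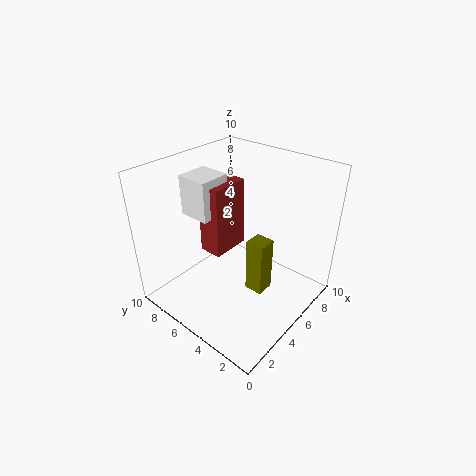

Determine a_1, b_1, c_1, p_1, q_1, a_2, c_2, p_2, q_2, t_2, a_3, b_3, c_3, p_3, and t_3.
a_1 = 2.5
b_1 = 4.5
c_1 = 5
p_1 = 2.5
q_1 = 1.5
a_2 = 1.5
c_2 = 5
p_2 = 1
q_2 = 1
t_2 = 3
a_3 = 2
b_3 = 5
c_3 = 7.5
p_3 = 2
t_3 = 2.5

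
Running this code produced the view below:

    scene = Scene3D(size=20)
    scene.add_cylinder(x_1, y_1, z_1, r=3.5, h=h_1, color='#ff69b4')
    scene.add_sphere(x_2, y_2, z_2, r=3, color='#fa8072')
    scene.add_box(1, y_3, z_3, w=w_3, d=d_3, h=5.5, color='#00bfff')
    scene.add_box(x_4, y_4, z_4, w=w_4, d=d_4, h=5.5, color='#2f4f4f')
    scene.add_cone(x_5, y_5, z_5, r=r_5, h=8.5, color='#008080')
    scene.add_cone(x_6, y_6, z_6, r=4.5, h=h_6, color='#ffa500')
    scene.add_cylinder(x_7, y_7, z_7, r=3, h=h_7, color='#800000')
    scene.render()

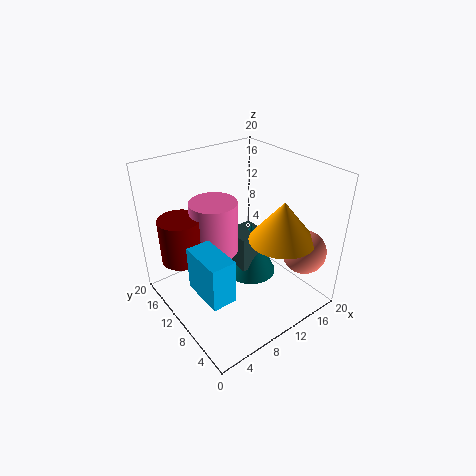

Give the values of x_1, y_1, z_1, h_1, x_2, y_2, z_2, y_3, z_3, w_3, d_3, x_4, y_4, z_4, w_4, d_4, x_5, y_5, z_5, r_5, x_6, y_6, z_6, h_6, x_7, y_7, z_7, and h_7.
x_1 = 9, y_1 = 14.5, z_1 = 6, h_1 = 8, x_2 = 16.5, y_2 = 3.5, z_2 = 8.5, y_3 = 2.5, z_3 = 7.5, w_3 = 3, d_3 = 5.5, x_4 = 11.5, y_4 = 10.5, z_4 = 3, w_4 = 4.5, d_4 = 4.5, x_5 = 14.5, y_5 = 12.5, z_5 = 1, r_5 = 4, x_6 = 14, y_6 = 5.5, z_6 = 10.5, h_6 = 5.5, x_7 = 4, y_7 = 15.5, z_7 = 6, h_7 = 6.5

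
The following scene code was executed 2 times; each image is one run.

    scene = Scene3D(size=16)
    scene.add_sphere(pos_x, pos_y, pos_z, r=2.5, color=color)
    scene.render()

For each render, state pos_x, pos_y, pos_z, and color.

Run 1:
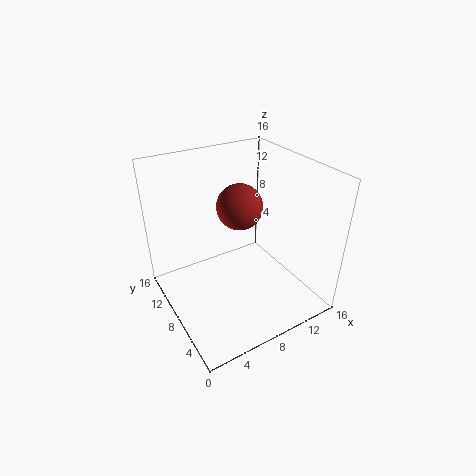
pos_x = 8.5
pos_y = 8.5
pos_z = 11.5
color = 'brown'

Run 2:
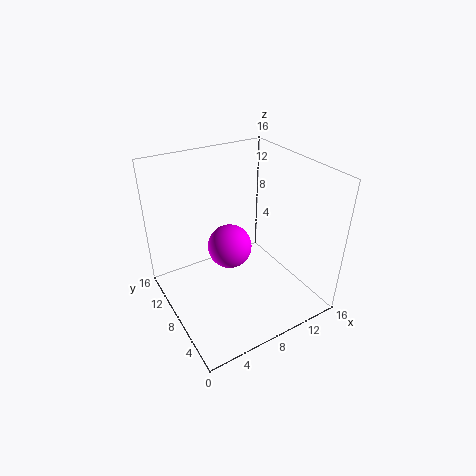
pos_x = 7.5
pos_y = 9
pos_z = 6.5
color = 'magenta'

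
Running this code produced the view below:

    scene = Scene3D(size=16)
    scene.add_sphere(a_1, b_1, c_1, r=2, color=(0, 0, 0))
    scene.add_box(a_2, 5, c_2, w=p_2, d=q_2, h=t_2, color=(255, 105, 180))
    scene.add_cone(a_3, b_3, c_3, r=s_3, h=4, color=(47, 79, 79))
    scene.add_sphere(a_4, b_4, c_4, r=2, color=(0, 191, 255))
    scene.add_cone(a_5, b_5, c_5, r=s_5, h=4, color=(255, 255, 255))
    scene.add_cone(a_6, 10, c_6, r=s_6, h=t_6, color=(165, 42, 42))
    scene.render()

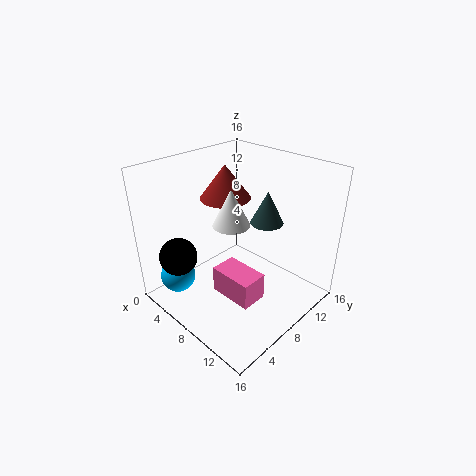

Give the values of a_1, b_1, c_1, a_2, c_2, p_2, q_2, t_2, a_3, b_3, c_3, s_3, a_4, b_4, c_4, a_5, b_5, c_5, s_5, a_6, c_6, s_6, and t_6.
a_1 = 5; b_1 = 2; c_1 = 7; a_2 = 7; c_2 = 2; p_2 = 5; q_2 = 3; t_2 = 3; a_3 = 8; b_3 = 13; c_3 = 8; s_3 = 2; a_4 = 3; b_4 = 3; c_4 = 3; a_5 = 8; b_5 = 7; c_5 = 10; s_5 = 2; a_6 = 4; c_6 = 11; s_6 = 3; t_6 = 4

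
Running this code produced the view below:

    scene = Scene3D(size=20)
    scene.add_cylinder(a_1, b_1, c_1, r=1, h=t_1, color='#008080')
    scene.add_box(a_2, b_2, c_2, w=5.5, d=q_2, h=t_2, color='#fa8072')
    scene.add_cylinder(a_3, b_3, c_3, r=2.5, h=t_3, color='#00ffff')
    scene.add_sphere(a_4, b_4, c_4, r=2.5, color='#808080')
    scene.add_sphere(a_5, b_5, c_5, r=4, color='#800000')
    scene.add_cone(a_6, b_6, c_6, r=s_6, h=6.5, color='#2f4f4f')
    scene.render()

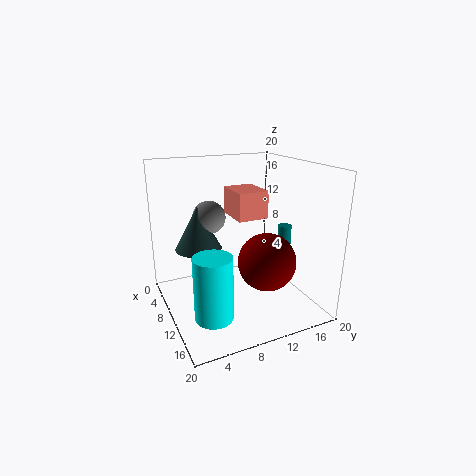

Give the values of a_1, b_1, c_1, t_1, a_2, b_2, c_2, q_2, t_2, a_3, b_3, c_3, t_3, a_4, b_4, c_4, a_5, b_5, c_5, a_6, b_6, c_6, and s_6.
a_1 = 9.5; b_1 = 18; c_1 = 6; t_1 = 4.5; a_2 = 4; b_2 = 10.5; c_2 = 12; q_2 = 4.5; t_2 = 4; a_3 = 14.5; b_3 = 4.5; c_3 = 1.5; t_3 = 8.5; a_4 = 4; b_4 = 8; c_4 = 11.5; a_5 = 13; b_5 = 13; c_5 = 7; a_6 = 4.5; b_6 = 6; c_6 = 7; s_6 = 3.5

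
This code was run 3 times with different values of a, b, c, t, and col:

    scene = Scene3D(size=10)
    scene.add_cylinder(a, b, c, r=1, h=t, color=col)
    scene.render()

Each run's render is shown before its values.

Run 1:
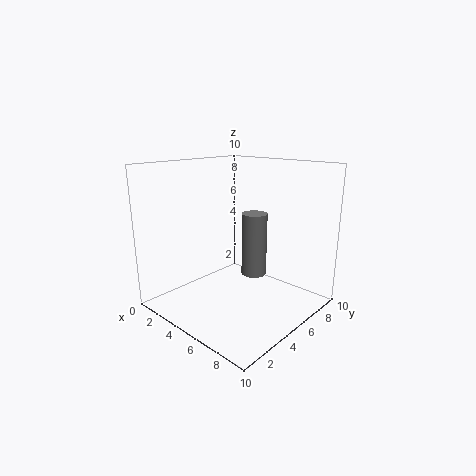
a = 4, b = 8, c = 1, t = 5, col = 'gray'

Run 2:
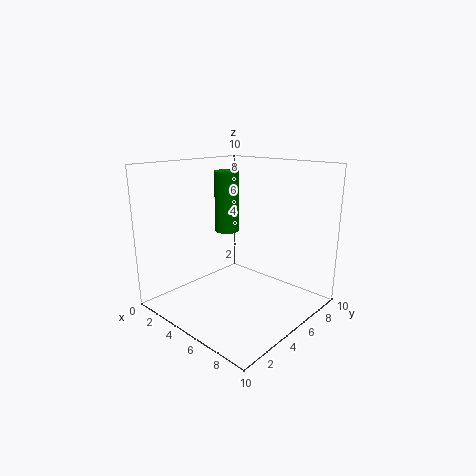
a = 1, b = 8, c = 4, t = 5, col = 'green'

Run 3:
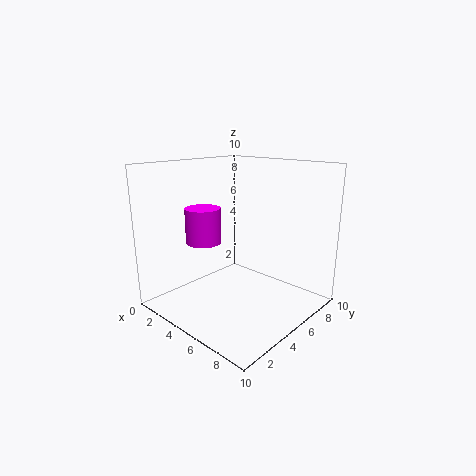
a = 6, b = 1, c = 6, t = 2, col = 'magenta'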